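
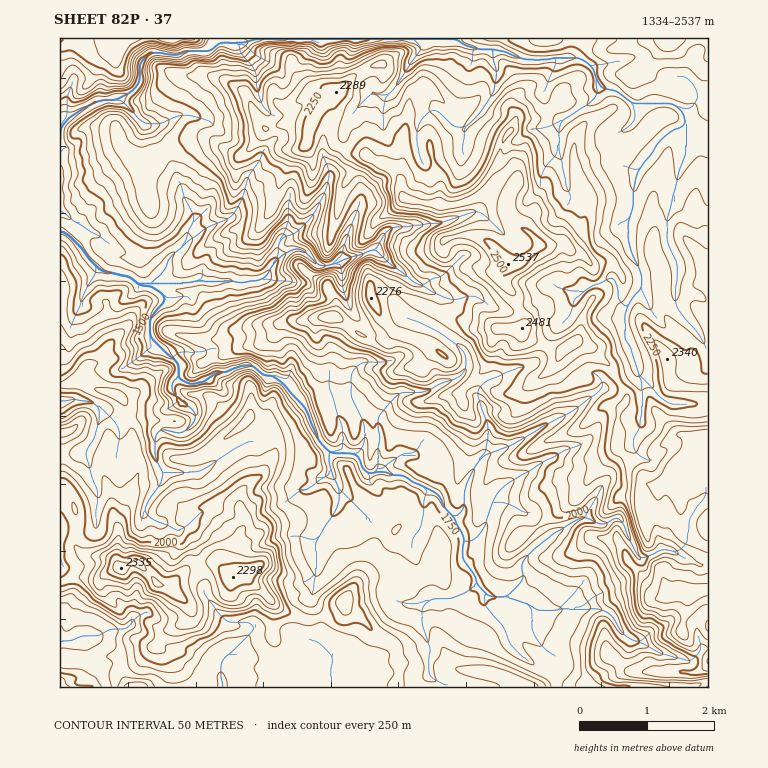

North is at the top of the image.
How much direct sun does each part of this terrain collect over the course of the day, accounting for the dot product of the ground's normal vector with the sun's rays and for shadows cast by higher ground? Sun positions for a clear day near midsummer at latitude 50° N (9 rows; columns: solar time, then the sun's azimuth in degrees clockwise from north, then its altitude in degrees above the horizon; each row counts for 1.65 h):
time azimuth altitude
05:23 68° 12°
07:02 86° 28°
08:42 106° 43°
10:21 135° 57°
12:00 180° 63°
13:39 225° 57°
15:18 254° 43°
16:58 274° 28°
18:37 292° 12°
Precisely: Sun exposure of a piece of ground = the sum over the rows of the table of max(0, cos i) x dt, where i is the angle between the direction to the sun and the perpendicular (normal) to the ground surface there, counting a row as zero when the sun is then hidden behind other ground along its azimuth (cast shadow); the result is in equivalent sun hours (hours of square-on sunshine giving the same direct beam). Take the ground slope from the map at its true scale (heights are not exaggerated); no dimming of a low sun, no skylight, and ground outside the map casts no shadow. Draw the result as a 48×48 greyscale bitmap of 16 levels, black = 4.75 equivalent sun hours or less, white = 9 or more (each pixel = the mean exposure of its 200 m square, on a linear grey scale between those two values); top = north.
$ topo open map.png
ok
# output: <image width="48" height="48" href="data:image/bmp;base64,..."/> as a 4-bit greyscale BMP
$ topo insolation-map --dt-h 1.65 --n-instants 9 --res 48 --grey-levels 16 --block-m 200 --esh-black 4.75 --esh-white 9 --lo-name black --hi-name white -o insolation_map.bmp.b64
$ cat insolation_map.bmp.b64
<image width="48" height="48" href="data:image/bmp;base64,Qk32BAAAAAAAAHYAAAAoAAAAMAAAADAAAAABAAQAAAAAAIAEAAATCwAAEwsAABAAAAAAAAAAAAAAABEREQAiIiIAMzMzAERERABVVVUAZmZmAHd3dwCIiIgAmZmZAKqqqgC7u7sAzMzMAN3d3QDu7u4A////AN3dy87u7u7u7u7u7t7d7u7thLzNy6qqqN7d3t3u7d7u7u7u7u7d3cuEW8zN3Lypm7vM3e7u7tzO7u7u7u3N26mK3d3LxmWbu83dy77dzd297u7u7tvNzNy93d26g5y7zN3tycvd3d3M7d3e6orNzey9zd3JWbu73e7bu7zey7q7y4reubzd3cvczd24e7vN7c28zKvci82ripWdu93u7LzN3u3NzKzu7szMyrzcvO3Iq7Yove7u7M7t7u7d3Kvd3Nyby8iN7c3buruZrd3u6b7t3u7dzLjLqt7Jh1mZzcp4mrzMzd7u6d3czN7d3HhXzsyEYTSIis22nNzd3e7u2t29upve6Wu87s27p4q7q93LvOze7e7uyt27vLmFYp3e7u27u53e27ynvd3O7t7tnN3Lrdt4lq7u7ey6vKvszdy7vM3N7u7Lvd3d7t24qr7u7tm83disqZy6zamtvMub3d3dzu3amr7u7prd7sqau6nM3tmMZ5re7d3dy93dy7ze7qze7qrd7cu83ehlrNzd7t3dy5ze3but7u2+7ZeGru3dzaWZvN3d7t3KrMu8zszc7t273adUad7uzDe8vd7u3dvLlr3cvdqt3Eu63My4aI3ttyvNze7dzMisu3e9zczHVWSN7ds0m5nMgW3d7t3LzZnO7MyL3tuqzLvd3dhZp4qVJK3d7tqpvave7szarKrN7r3airhERHkwW93t7cqqd83M3u7dzHrN3IvtpVc3qFAqm+3ty6zcup7du+7t2qvN3bi9yRGLvciMvN3du7vet8zMzN7uyLzM3MmbyWit3d3ezNzMzd3bi8ze7Zrbmbyr3cuoq0epis3e3NvMvdzM7czd27iYm8utzsqriXFZqHUzZpiWzd3u3Mmbq+273arc3tq9tXipuHQiMjVHzN64vczuzM2t3rzd3dtnhozLiHdTI2oGrMZs7u3cvM3Jzcvt3rqZrMzd3d25u3AGchfN3e3tze7c3Lvt3qjN3dzN3czIUwYxAIzcy7zd3d3aya3c3Wvc3ty4vcy4hnpmhpy87M3c3t2Ym83N7b3e7ty8mczYeauFuGZkasu+6omrvMzMzc3u7eyrvIq7iom4ipmqh4vdu6nd3c3bzd7d3duby7zNm5e5qaq8vM3du6vN3c3d3d7u3dqt28vdu7eqq6uodH3d2cvMzd3d3czu7svN3MvO3MiMu7y8t2ndubvLze3e3tze7tze7czN28msvdzNuajMqqvM3u3u3cze7bzu7bzMzNrMzM3Oy8q5q7rM3u7u7czd6Grd25vcy9zcvM3NzMusisrd3u7u7oi8w4qrq8vd3N3szMzLzbp6vNrO7t7u7tciB87d7cy83c7tvKzd7tq7rO6q3t3d7smGZ87u7c18zd3ty5ve3MtqrN3bm+7u7ruqcz3u7clZqrus3cbMvMyIvbzbze7u7s3d0yyquHRFq3NWzsVJzMuqeKmrzd7u7t3u1gAAACGKqVJjFpsmiYeHmrq97d3t7e7u23Z3lohQACYSAAKqmbzM3d3t3e7u7g=="/>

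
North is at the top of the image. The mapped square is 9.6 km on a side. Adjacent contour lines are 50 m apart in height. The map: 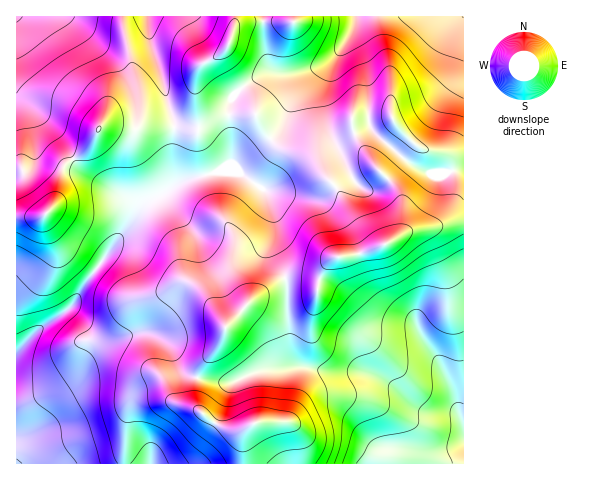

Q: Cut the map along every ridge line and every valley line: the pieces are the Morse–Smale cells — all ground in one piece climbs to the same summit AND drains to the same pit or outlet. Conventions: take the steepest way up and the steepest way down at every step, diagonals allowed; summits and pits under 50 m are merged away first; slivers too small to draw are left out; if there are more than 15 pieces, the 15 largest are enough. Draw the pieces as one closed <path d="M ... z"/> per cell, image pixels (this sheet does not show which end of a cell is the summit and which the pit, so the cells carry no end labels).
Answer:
<path d="M223 171l-40 9-36 22-10 9-51 70-14 25-36 25-20 22 1 35 9 4 12 0 14-5 21-15 17-28 23-4 27-8 10 1 12 7 9 9 8 19 6 6 10 4 3-2 4-11 17-21 8-19 28-28 31-19-14-29 3-27-9-30-28-20z"/><path d="M463 221l-10 0-20 6-20 3-46 22-18 4-15 2-9 8-6 14-21-4-11 1-1 4 4 68 6 14 6 4 27 5 32 0 17 4 13 8 29 25 12 4 22 0 6 5 3 6z"/><path d="M463 16l-107 0-4 16-19 27-10 6-22 7-30 0-11 4-26 19-4 9-2 11 28-1 5 12 13 17 10 6 28 9 23 28 13-8 2-6-21-43 5 7 8 1 28-11 5 8 27 23 11-13-1-3 14 9 37 6z"/><path d="M147 16l-131 1 1 200 25 0 7-6 7-11 8-34 26-19 12-21 13 0 11 3 10 0 5-3 34 1-13-51-13-40z"/><path d="M144 332l-31 8-23 4-17 28-21 15-14 5-12 0-10-3 1 75 227-1-2-24 4-9-15 0-24-13-11-13 1-26-11-4-7-6-8-19-9-9z"/><path d="M308 367l-43 3-33 12-12 0-23-4-1 4 1 25 14 14 13 7 18 2 6-3-3 4-3 8 2 25 220-1 0-38-8-11-33-4-10-6-22-20-23-11-39-1z"/><path d="M152 126l-11 0-5 3-34-3-12 21-26 19-8 34-7 11-7 6-26 0 1 135 19-21 36-25 14-25 51-70 10-9 14-8 11-8 0-40 3-17z"/><path d="M355 16l-61 0-1 6-55 1-5 6-7 20-11 9-13 6-5 7-1 21 3 10 14 12 15 1 2-11 4-9 26-19 11-4 24 1 31-9 11-9 8-12 9-17z"/><path d="M335 188l-16 10-15 0-28-7-12-1 11 32-3 27 14 29 12-2 21 4 6-14 9-8 21-3 24-9-9-7-16-19z"/><path d="M293 16l-145 0 1 20 13 40 13 51 14 0 7-4 1-52 5-7 13-6 11-9 7-20 5-6 55-1z"/><path d="M285 278l-11 5-19 14-28 28-8 19-17 21-5 13 23 4 12 0 27-11 43-4-6-4-6-14z"/><path d="M370 126l-23 10-11 1-4-3-1 2 19 36 0 4-14 12 29 46 6 7 10 5 14-7 4-4 3-10 0-23-2-8-8-12-8-7 17-18-24-21z"/><path d="M256 114l-28 2 4 24 0 21-11 10 17 1 29 19 9 0 28 7 15 0 17-11-24-29-28-9-10-6-13-17z"/><path d="M403 157l-19 18 12 13 5 9 1 28-3 10 14-5 20-3 20-6 10 0 1-52-36 5-14-8z"/><path d="M196 93l0 30-7 4-14 1-1 3-1 55 17-8 27-6 15-11-2-44-17-3-6-4-8-8z"/>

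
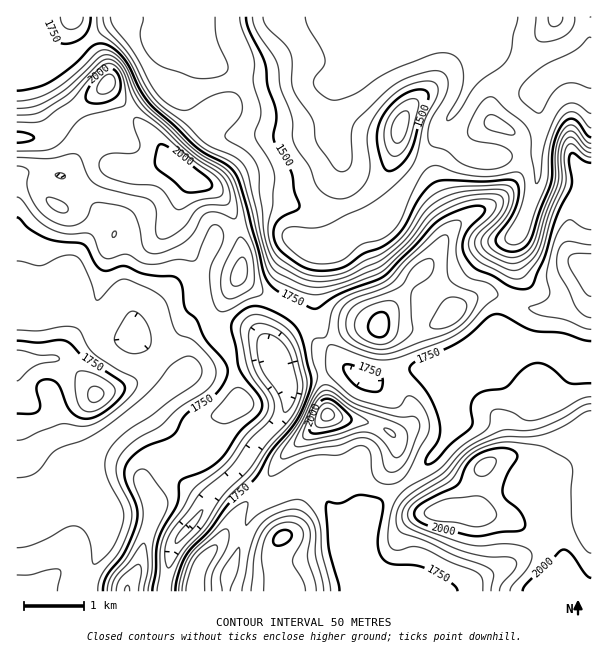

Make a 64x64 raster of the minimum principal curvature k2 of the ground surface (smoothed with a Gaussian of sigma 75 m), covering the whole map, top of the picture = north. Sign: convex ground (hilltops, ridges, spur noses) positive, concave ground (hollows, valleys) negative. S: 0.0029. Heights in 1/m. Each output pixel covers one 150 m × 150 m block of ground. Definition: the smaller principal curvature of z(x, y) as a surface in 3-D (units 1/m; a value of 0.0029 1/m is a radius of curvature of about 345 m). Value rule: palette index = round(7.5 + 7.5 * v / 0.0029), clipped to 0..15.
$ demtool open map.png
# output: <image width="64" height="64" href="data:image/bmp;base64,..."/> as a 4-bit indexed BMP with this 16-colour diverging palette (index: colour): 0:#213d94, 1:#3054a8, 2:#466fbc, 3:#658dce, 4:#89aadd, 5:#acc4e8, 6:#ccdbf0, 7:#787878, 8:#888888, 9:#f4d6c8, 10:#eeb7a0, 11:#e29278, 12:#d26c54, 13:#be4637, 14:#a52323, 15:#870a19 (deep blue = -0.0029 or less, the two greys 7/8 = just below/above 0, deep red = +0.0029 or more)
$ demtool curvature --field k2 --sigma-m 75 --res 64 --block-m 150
<image width="64" height="64" href="data:image/bmp;base64,Qk12CAAAAAAAAHYAAAAoAAAAQAAAAEAAAAABAAQAAAAAAAAIAAATCwAAEwsAABAAAAAAAAAAlD0hAKhUMAC8b0YAzo1lAN2qiQDoxKwA8NvMAHh4eACIiIgAyNb0AKC37gB4kuIAVGzSADdGvgAjI6UAGQqHAIeId3Qli5djApmHQ1eIiJmZdVZ3d3dmZmZleIiYh4iGd4iHdSR6mIUBiHZDRnd3iIh1Vnd3Znd3ZlVVZ4iHiHV3eIiGM1h4lgB4dlI2d3Z3d3VWdmZnd3ZVVUREZ3eIdXd3eIdTRmeHAFmYcxWIdmZnZWdmZ3d2ZVZ3ZlRFd4h1d3d4iGQ1Z3YgOJiFE3h3ZmZVZ2Z4h2VWeId3ZlVnd3V3d3iIdURnZkAEd4ciaJmYh1VnZnh1RWd4h3d3ZmZ3dXd3d4d2VFd2YgBGd1JIqqqXRWdlZ1RXd3iId3d3Z3dmd3d3d3ZkVnd1IBV3YzWJmYZFZ2VWZomId4mHeHdnd2Z3d3d3d2VWeIdiA3d2M1d3ZUZ2ZUV4mZh3iYd4dmiHZnd3d3d3ZFZ5h3UQWIdkRVZVVnd2RGiZmIeJh3dmeIdmd3d3d3ZUZ3iHdkAWh3ZEVmVnh3dTNXiId3ZmZmZ3d2Z3d3d3dlV4h3ZmYwJnd2RWZmiHZ3UhR3dlVWZmZ3d3dnd3d3d1V4iGVWZ2MBZmZUVmd3dnd1EUZlZnd3Z3d4d2d3d3d2VniHZmd4hzAWZ2VFZndmZ4dBJFZ4mIdmd4h3aHd3d3ZWeId3d4iIcwJ4dlRFVlVneHQiNYmph3d3eHd4d3d3dmZ4iId3iIiGEEiHZURVRFZ4hkMjWJmId3d3d3d3d3ZmVWeIh3d3d4dQBHdndVVERXmWZEM0Z4h3d3d3h3d3ZlVEVnd3d3d3d2QARmd4d2VWind1VUMzRWZnd3iHd3dmZUM1Znd3h3d3d0AEZ4qXZWeHaIZWZURERFZ3eJd4dlZ3ZDNFZ3iIh3eJcwBXrqdmd2RohVZ2d3dlREZ4qHdlV4mXVERWZ4h3eKqWEEett1ZkNGd1Znd4h2ZlRFeYd2Vnmql2VVVWZ3eJqoYwJXh1MzNGd2Vnd3d2Z4hlRWd2VmeKqXdmZVVWZniIdTE0RUM0Vnd3Znd3d2Z4iHZlV2VmZniYdmd2ZmZmZmZkMkQzQ1ZmZ3Zmd3d3d3iId3ZodnZmd3ZmZ3d2ZlVmZlQzV2VVVVVVVWd3d3d3d3d3d3l3eHdmZVZnd3dlZmd2RENoh1RERDREVWd3d3d3d3d3eHd4h2ZVZnd3dlV3d3VERGiGREVmZmVURWd3d3d3d3dod3iHZWZ3d3d2VoiIdDRFZ4VFeJqHd3ZURXd3d2ZmZlZmZ3ZmZ3d3Z3dniHZTNFZndVaJq5dmd3ZEV3dmZmZmZWZmZmd3d3dneHeHZUNGZmZlaJmal2ZniXRFZmZ3d2eGZmZmd4d3d2d4dnZVVGd3d1VomZmHZVaKl1VmeIh3eJd3d3d3h3d3d3iHdmZlZ3eGVWiImYd1RoqXZVd3d3d4h3d3d3d3Zmd2eIdnd3Vmd3ZWZ4iId2ZVaIdmZnd2ZmeHd3d3d3dmZnZnd1eJhlZ3dmZniHdmZmVWd3h2ZlVmd4d3d3ZmZmZnZmZ3V5mXVWd2Zmd3dlZndlZmiYZUVnd3h3d3dmZnZnd2ZndWiZdUZ2ZmZmd1Z4mYZmZohUVnd4iXd3dmV3dmiHdmdlWImFRnZVRVZmVoiIh2Zmd1RWZ4iJd3dmZXiHV4iGZmVXiIZFVERERWZWeHd4ZVVVVEVomHeHdmZlaJhWiId2ZVZ4hkREVVVVVVVnd3h1MiIjNGiHdnZVZ3VXmGZ4iIdlVmd1Q0VmZlVVRFZ3iHZDIhAkeHZmZVaIhlaIZniIh2VVZnQ0V3h3ZVVERWeIhmZlQAN4dmZVeJmHZndmZ3d3VFZnZEVniId3ZlRFZ4iHeJhiAXiHd0aJiYdmZmZmd3ZVZndkVnd4d3eHZERmd4iJmYUAWIh3N4iIdlZmZmZ3dmd3d1Vnd3d3d3h1NGZmeImZlhA3h3dHiHdlZnd3ZmeIiJiGRXd3d3d3d3dDVmZneIiHQBZmZ1d2ZVZniIh2d4iZqXVWd3d3dmd3d2NGZmZmZmZRBVV4VVRVZ4iIh3d4h4iXVGd3d3d2ZmZ3dEZ2VVREVWMEZ4hERVVmiIh3Z4iHd3VFd3d3d3ZmZmd1NXdlRERFZASJhXZ3dlZ4iHZoiIdlRFZ3d3d3dmZmd3Y0d2VVVEVkBJpyiIiHZmd3ZWd3dkI0Vnd3d3dmZ2Z4iENXZmZmZnQEiXCIiIdmZmZXd3djI0VWZmZ3d2ZnZnmYY0Zmd3d4hAN4cId3d3ZmZniIh0I2Z2Z3d3d3ZmdmeZh0NWZ4mIiFI2dgd2aIdmVWZ3h0I2eIiIiHd3dmd2VpmHU0VniYh2VDV2J2Z4dmZlVWZkI2eIiIiId3d2Z3ZWiYdlRFaId2VlRWZGZmd2Z4dVZkI2d4iIiIh3d3d3dlVoiHdURXdmZnZVZlVVVmZ4mnVlI1ZneIiHd3dmZ3d2ZVeIh3VFZ3Znd2ZmZmVVVnisp2M1d3Zndnd3dmZ3d3dlVWd3dlVnd3d3d3d3ZlRFaKy3Qkd3d3ZmZ3d3Z3d3d3ZVVmd3Zmd3d3d3d3d3dkNGiZYzZ3h3ZmZ4d3d3d3d3d2ZVZndnd3d3d3d3d3d3VDRnZDRnd3dmd4h2d3d3d3h3d2ZmZ3d3d3d3Zmd3d3dlM1ZTRnd3dmaIh2Z3d3d3d3d3d3d3d3d3d3dmZnd3ZmZDRUNWd3d2Z4h2Vnd3d3d3d3d3d3d3eHdnd3dmZ3ZniHRFRWd3d3Znh2ZWd3d3d3d3d3d3d3d3d2Z4iXZXdmerp1VWeId3dmd2ZVZnd3d3h3eIeId3d3d3Zniahk"/>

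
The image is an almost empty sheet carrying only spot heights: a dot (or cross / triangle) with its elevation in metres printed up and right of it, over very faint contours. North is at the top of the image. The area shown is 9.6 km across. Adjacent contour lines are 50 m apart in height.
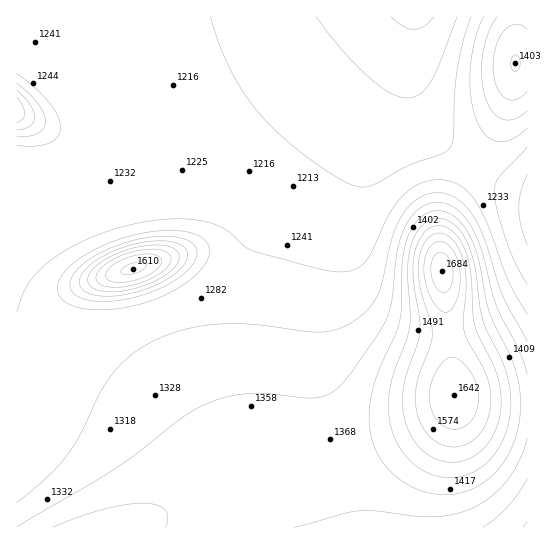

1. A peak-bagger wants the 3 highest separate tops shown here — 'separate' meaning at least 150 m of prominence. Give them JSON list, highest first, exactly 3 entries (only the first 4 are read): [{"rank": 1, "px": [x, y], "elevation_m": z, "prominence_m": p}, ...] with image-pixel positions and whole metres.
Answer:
[{"rank": 1, "px": [442, 271], "elevation_m": 1684, "prominence_m": 594}, {"rank": 2, "px": [133, 269], "elevation_m": 1610, "prominence_m": 324}, {"rank": 3, "px": [515, 63], "elevation_m": 1403, "prominence_m": 186}]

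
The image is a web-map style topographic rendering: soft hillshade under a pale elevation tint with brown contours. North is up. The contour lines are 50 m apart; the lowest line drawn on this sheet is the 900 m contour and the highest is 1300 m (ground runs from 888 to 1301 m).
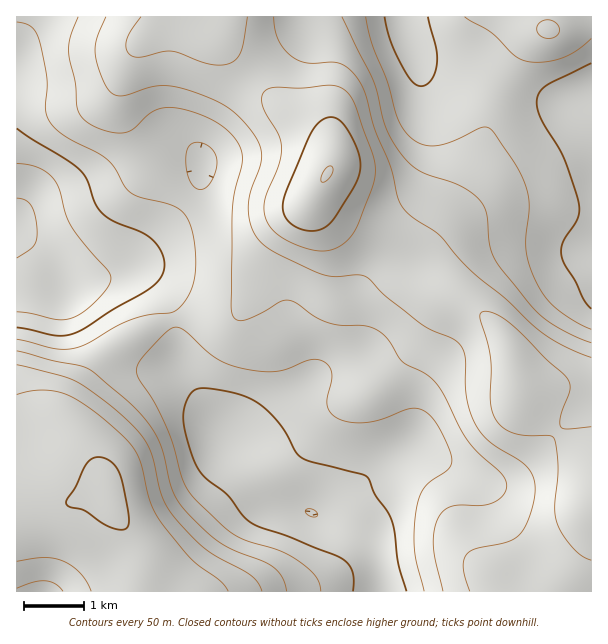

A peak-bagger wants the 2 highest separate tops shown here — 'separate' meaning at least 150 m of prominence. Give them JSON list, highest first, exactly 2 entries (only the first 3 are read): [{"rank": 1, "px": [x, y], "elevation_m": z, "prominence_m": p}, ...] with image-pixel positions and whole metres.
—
[{"rank": 1, "px": [327, 174], "elevation_m": 1301, "prominence_m": 413}, {"rank": 2, "px": [110, 489], "elevation_m": 1256, "prominence_m": 204}]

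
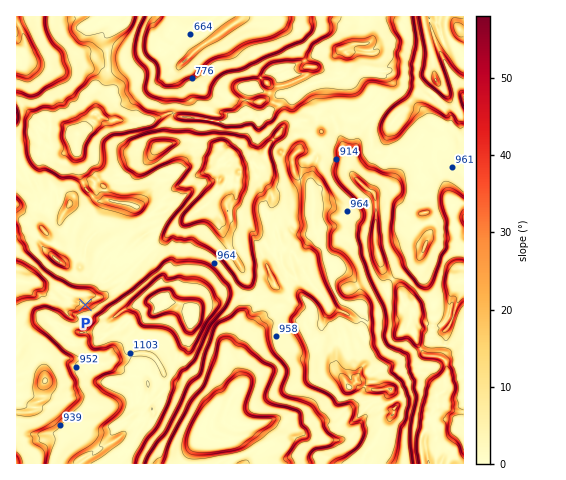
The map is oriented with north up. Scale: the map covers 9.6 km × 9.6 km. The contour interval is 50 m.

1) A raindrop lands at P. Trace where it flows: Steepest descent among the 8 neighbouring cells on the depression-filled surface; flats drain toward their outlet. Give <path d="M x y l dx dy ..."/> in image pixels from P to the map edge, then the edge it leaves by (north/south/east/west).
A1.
<path d="M85 305l0-11-14 0-2-2-10-5-17 0-4-3-6 0-7-3-8 0"/>
exit: west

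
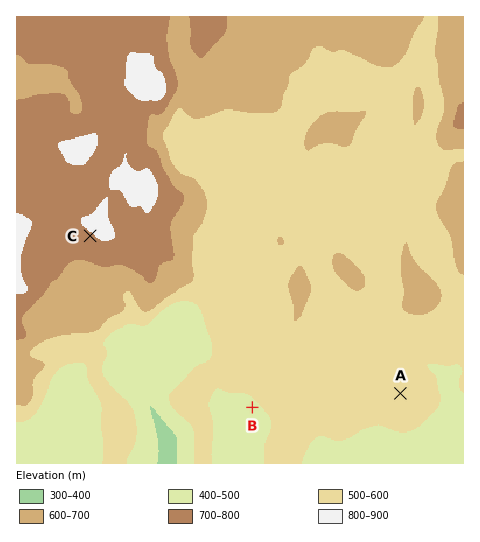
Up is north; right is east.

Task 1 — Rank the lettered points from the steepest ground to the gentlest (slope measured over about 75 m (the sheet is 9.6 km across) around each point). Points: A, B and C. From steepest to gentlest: C B A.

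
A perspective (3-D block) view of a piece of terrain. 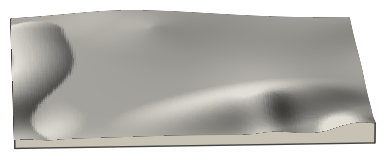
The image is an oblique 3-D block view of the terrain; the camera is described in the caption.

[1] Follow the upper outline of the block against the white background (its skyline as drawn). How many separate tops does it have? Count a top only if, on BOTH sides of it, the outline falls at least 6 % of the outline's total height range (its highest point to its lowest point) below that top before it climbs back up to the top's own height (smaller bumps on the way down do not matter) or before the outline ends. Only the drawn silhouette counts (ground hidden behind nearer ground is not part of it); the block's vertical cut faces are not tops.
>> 1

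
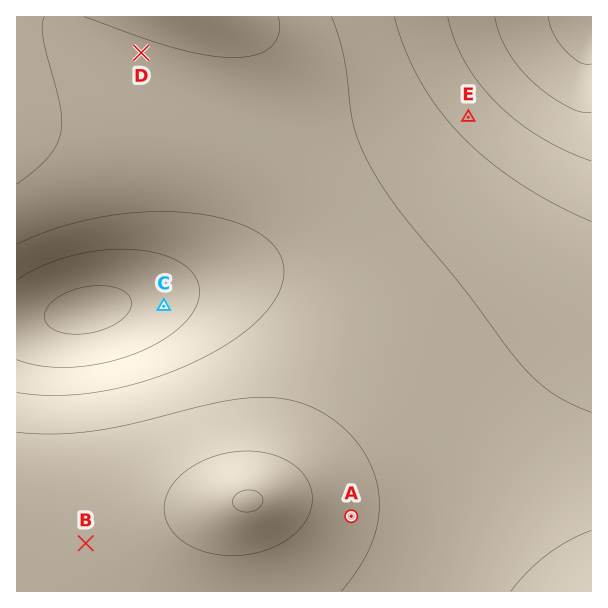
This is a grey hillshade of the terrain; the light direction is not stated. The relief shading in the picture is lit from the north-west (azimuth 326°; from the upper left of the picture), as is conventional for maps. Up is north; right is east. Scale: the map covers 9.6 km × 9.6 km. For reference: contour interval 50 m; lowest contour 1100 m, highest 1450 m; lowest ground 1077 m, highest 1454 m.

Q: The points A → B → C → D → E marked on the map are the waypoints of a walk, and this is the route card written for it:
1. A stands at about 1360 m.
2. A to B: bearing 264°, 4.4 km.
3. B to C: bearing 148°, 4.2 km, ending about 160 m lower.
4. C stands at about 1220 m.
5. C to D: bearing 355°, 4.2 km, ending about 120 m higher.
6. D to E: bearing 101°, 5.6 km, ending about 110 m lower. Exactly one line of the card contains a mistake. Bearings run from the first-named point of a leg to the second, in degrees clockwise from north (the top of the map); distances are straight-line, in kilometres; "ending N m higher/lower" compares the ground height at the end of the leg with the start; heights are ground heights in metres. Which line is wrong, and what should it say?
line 3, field bearing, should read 18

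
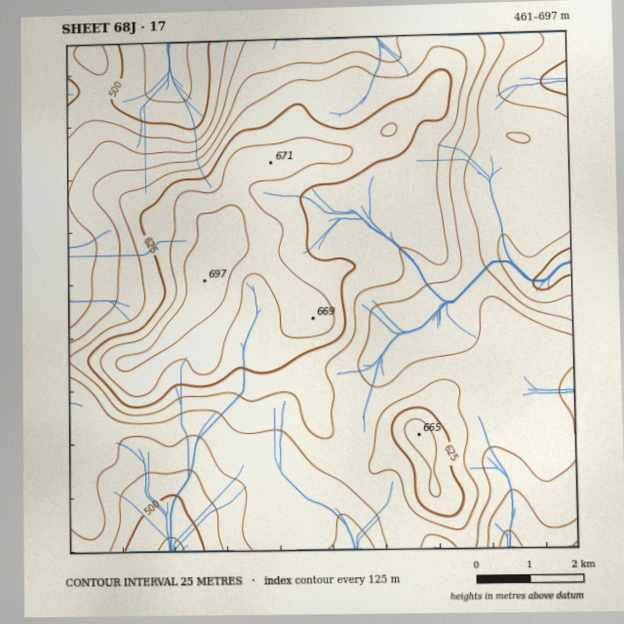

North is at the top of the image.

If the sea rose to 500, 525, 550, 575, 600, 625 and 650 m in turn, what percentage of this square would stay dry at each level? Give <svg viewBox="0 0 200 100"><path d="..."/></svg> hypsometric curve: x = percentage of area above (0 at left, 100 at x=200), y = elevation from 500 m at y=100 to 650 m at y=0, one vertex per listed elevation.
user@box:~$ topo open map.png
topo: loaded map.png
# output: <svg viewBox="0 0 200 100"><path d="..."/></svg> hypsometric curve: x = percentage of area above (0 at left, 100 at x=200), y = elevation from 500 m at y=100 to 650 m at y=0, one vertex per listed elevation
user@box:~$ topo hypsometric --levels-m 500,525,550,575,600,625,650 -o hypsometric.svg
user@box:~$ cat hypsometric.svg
<svg viewBox="0 0 200 100"><path d="M191 100l-13-17-27-16-39-17-39-17-31-16-22-17"/></svg>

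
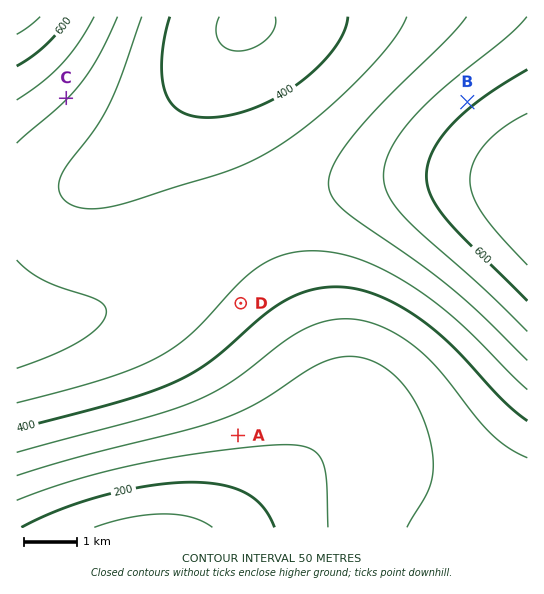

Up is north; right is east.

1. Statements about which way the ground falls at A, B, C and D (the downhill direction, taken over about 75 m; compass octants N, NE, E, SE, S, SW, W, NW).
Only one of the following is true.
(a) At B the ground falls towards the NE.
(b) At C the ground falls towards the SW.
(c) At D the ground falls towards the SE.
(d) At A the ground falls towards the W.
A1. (c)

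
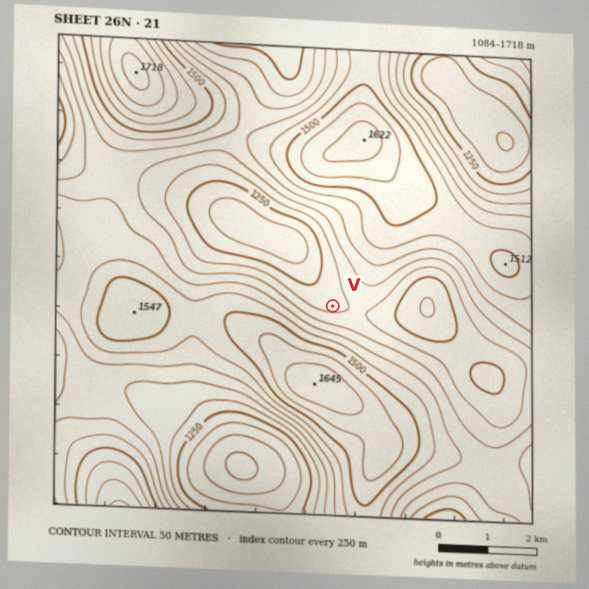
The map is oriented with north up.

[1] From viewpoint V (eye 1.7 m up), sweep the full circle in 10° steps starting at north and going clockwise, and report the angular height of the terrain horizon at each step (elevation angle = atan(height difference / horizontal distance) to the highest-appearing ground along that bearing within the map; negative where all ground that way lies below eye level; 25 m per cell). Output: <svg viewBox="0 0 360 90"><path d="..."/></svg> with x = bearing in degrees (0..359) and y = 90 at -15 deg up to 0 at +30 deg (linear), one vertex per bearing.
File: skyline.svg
<svg viewBox="0 0 360 90"><path d="M0 48l10 0 10 1 10-1 10 1 10 2 10 1 10 1 10 1 10 2 10 0 10-1 10-1 10-2 10-3 10-5 10-4 10-4 10-3 10-2 10 1 10 1 10 1 10 1 10 2 10 2 10 4 10 4 10 5 10 5 10 1 10-3 10-3 10 3 10-2 10-4"/></svg>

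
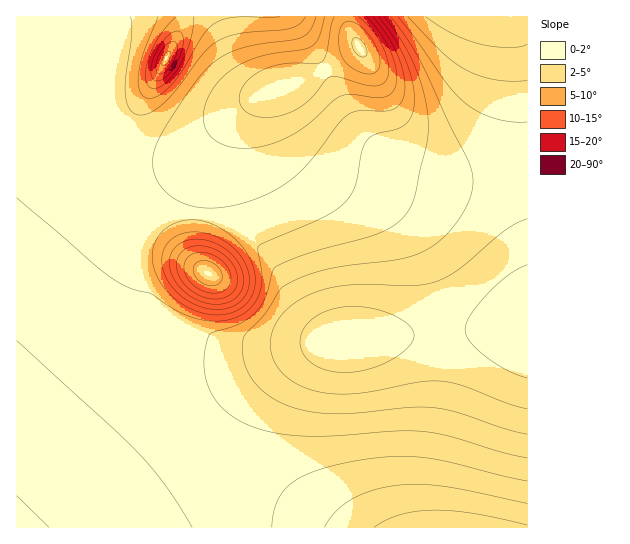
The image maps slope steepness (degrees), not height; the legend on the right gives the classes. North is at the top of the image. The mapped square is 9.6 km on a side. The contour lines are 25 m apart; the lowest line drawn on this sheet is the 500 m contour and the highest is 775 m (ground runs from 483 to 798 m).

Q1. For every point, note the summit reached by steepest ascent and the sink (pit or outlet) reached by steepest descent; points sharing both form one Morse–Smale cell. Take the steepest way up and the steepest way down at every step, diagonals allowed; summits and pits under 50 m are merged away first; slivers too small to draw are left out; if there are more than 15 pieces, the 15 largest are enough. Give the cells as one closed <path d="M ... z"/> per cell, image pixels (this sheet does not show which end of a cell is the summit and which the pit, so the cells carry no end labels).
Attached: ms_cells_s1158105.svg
<path d="M527 325l-177 14-31 5-22 8-43 23-69 50 28 28 22 18 99 57 193 0z"/><path d="M282 87l-19 8-12 8-18 18-9 13-20 45-7 28 2 9 24 5 31 19 22 25 19 33 13 19 15 15 12 7 14 1 37-3 142-12-1-154-52 6-32 2-52-10-29-1-27-7-16-9-16-17-15-26z"/><path d="M527 16l-180 0 0 5 4 12 9 14-29 20-24 12-24 8 5 22 9 18 16 20 14 10 20 8 44 4 52 10 32-2 52-6z"/><path d="M197 215l-27 1-20 9-15 17-31 47-23 29-64 71 0 139 58-1 60-59 50-43-16-22-17-38-7-32 0-40 9-10 19-10 14-4 17 1-8-20z"/><path d="M198 215l-2 3 0 32 3 11 6 10-18-2-14 4-19 10-9 10 0 40 7 32 11 26 22 33 2 0 48-37 32-20 36-18 37-10-17-7-15-15-13-19-19-33-22-25-31-19z"/><path d="M249 104l-12 8-43 37-25 14-12 2-19 0-19-5-14-9-42 54-40 46-7 10 1 130 64-73 23-29 31-47 15-17 20-9 27-2 7-35 12-30 13-23z"/><path d="M346 16l-161 0-4 13-26 52-50 70 14 9 19 5 25-1 23-9 65-54 20-10 36-12 50-28 3-4-9-14z"/><path d="M186 425l-51 43-62 59 260 0-98-56-22-18z"/><path d="M35 16l-19 1 1 243 87-109-19-22-6-18-8-37-31-47z"/><path d="M183 16l-147 1 4 10 31 47 8 37 6 18 10 13 10 9 23-30 27-40 26-52 3-7z"/>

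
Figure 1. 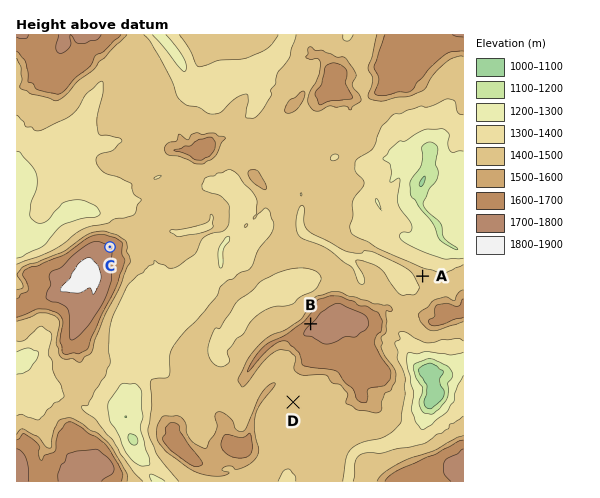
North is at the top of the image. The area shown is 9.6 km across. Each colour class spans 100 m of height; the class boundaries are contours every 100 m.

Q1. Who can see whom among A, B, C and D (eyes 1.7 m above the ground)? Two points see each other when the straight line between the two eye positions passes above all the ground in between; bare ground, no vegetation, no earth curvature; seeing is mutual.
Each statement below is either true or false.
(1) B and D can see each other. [false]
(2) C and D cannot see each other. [true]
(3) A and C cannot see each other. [false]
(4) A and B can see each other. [false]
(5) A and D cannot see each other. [true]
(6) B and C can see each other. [true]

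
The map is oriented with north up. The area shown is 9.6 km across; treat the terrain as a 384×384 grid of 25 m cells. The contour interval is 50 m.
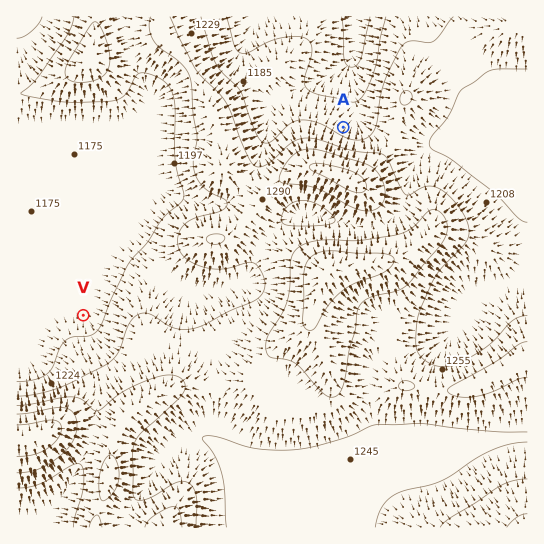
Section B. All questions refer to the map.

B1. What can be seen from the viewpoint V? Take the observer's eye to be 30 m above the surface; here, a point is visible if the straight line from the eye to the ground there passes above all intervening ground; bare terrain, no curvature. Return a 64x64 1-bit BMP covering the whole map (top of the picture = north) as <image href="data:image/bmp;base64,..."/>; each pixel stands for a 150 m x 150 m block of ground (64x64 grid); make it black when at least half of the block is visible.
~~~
<image width="64" height="64" href="data:image/bmp;base64,Qk0+AgAAAAAAAD4AAAAoAAAAQAAAAEAAAAABAAEAAAAAAAACAAATCwAAEwsAAAIAAAAAAAAA////AAAAAAAAAAAAAAAAAAAAAAAAAAAAAAAAAAAAAAAAAAAAAAAAAAAAAAAAAAAAAAAAAAAAAAAAAAAAAAAAAAAAAAAAAAAAABAAAAAAAAAAAAAAAAAAAAAAAAAAAAAAAAAAAAAAAADgEAAAAAAAAP4wAAAAAAAA//gAAAAAAAD//gAAAAAAAP//AAAAAAAA///AAAAAAAD//+AAAAAAAP//4AAAAAAA//wAAAAAAAD3/AAAAAAAAP/8AAAAAAAA//4AAAAAAAD//gAAAAAAAP/+AAAAAAAA//4AAAAAAAD//gAAAAAAAP/+AAAIAAAA//4AABwAAAD//wAAHAAAAP//gAAcAAAA////gDwAAAD////APAAAAP///8B8AAAA////gDAAAAD///4AAAAAAP///AAAAAAA///wAAAAAAD//8AAAAAAAP//gAAAAAAA///mAAAAAAD/H//AAAAAAP4P/+AAAAAA/Af/wAAAAAD8A/8AAAAAAPwB/wAAAAAA/gD+AAAAAAD+AP8AAAAAAP8A/4AAAAAA/4//gAAAAAD///+AAAAAAP///wAAAAAA///+AAAAAAD///4AAAAAAA///gAAAAAAB//8AAAAAAAB+/wAAAAAAABj+AAAAAAAAAPwAAAAAAAAA+AAAAAAAAAD4AAAAAAAAAPAAAAAAAAAAQAAAAAAAA=="/>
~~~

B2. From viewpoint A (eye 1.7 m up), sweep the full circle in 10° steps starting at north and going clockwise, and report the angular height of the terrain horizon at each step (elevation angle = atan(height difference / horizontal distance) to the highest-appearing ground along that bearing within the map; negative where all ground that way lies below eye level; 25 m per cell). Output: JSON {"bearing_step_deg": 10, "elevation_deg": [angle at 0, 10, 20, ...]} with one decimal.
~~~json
{"bearing_step_deg": 10, "elevation_deg": [-2.3, -2.6, -1.0, 0.2, 1.0, 2.3, 3.2, 3.4, 3.2, 3.2, 3.3, 3.7, 4.3, 5.3, 6.9, 8.7, 10.4, 11.7, 12.6, 13.0, 13.0, 12.6, 11.8, 10.4, 8.5, 6.5, 4.9, 3.7, 2.7, 1.8, 1.1, 0.1, -0.3, -0.7, -1.1, -1.4]}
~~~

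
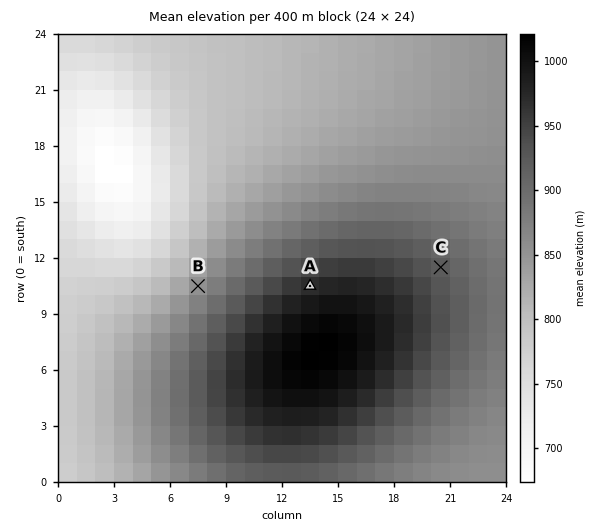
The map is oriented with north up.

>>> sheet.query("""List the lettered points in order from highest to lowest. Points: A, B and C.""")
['A', 'C', 'B']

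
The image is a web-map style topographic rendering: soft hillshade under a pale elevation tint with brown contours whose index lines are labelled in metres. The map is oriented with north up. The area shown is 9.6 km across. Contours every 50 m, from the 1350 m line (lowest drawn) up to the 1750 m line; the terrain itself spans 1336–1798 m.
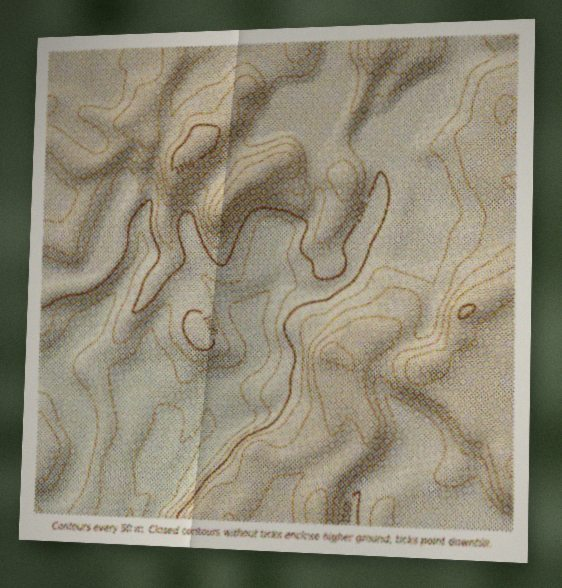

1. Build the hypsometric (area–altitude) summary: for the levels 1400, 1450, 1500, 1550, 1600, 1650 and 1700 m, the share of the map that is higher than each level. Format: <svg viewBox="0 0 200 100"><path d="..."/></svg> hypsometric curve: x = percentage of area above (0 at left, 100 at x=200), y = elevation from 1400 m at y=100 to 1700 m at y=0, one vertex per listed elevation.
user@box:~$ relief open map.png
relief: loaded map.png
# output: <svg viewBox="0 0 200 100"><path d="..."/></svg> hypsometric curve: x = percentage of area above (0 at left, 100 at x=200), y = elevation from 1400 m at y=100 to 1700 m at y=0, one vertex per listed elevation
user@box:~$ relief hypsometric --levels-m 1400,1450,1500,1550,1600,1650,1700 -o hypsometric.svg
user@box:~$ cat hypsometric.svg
<svg viewBox="0 0 200 100"><path d="M175 100l-16-17-16-16-38-17-29-17-38-16-26-17"/></svg>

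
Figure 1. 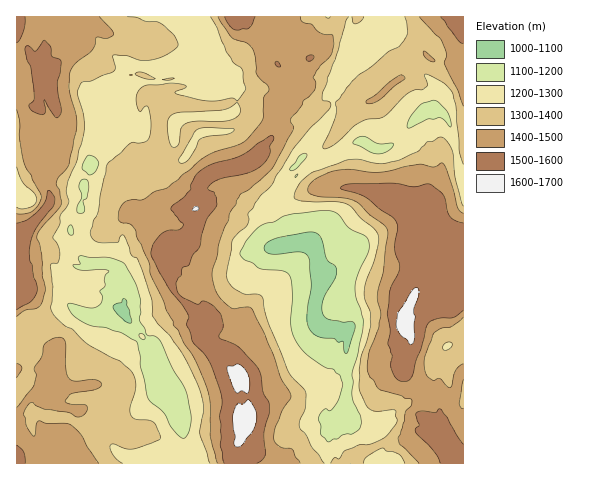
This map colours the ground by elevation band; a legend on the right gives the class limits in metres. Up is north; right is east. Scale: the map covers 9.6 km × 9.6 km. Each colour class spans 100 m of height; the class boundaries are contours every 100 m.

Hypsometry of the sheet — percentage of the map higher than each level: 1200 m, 89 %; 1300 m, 64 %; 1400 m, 38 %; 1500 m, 15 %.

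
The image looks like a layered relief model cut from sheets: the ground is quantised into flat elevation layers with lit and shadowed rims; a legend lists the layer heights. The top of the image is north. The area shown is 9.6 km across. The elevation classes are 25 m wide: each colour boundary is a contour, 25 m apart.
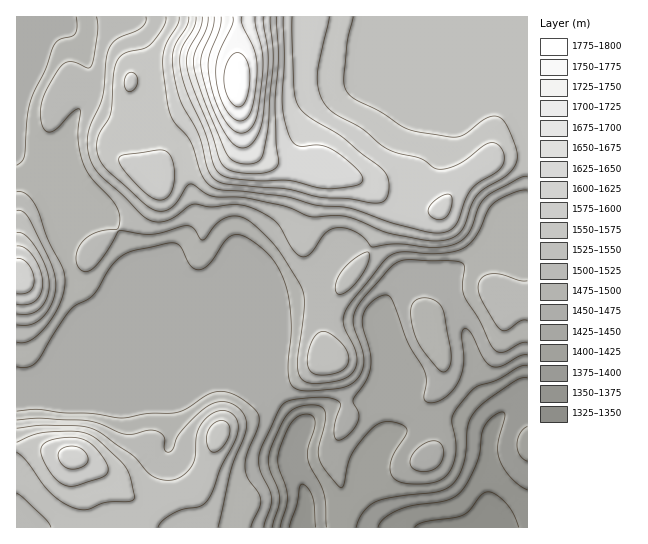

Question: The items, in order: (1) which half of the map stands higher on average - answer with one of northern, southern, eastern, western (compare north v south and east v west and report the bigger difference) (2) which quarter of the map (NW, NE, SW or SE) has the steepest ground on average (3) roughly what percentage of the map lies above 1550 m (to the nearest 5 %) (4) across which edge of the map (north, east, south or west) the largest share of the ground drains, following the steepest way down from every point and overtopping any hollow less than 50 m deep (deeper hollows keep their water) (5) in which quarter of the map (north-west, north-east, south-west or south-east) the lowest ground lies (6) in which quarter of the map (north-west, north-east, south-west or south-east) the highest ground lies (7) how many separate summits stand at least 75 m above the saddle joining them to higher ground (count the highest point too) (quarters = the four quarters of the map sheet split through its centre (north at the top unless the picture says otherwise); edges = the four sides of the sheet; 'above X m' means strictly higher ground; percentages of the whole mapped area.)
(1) The northern half stands higher on average than the southern half.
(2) Slopes are steepest in the north-west quarter.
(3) Ground above 1550 m makes up about 25 % of the sheet.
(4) Drainage is mainly to the south: more ground falls towards that edge than towards any other.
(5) The lowest ground is in the south-east quarter.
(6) The highest ground is in the north-west quarter.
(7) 3 summits rise at least 75 m above their surroundings.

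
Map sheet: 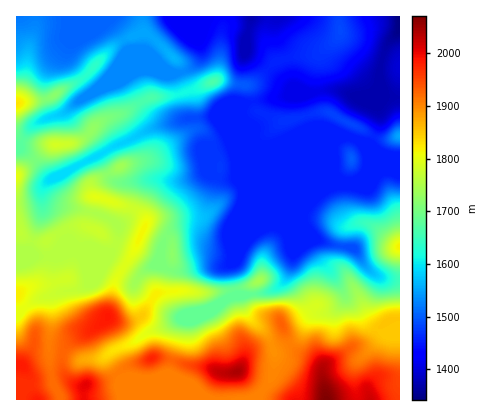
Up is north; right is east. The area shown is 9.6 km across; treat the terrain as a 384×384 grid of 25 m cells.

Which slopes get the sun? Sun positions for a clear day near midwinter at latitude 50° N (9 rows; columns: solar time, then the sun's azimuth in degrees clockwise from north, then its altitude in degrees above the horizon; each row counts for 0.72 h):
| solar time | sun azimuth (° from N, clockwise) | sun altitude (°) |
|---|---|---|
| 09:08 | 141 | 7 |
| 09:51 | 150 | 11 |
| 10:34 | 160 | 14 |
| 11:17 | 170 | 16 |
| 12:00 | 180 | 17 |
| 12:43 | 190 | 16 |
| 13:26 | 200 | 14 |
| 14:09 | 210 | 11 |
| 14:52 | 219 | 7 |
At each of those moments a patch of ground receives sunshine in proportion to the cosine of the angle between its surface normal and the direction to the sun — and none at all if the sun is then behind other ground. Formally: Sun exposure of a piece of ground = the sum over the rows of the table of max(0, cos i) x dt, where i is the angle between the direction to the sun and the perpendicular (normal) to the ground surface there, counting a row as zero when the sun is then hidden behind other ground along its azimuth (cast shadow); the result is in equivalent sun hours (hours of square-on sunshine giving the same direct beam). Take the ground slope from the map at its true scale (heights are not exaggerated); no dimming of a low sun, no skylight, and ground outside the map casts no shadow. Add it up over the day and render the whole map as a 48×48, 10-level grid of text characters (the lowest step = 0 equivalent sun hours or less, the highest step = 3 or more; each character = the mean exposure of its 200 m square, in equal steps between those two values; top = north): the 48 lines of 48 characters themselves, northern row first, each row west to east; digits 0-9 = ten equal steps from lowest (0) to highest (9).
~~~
444444444444433333234444433443334333334444334444
334444444443333432113444334543333323334444444554
334444444332234553101333333544333333344454445553
334444332100366665310122223444433344444555555542
333333331002654445521001223433433344445556665543
222222211136544444654210012322344455555556665444
012110001487444444455300001101345666555555555444
001000004884443111222000012101345666666776655455
000000158743210000000124787544455555666666554455
000014896210000011123568999876655444443344444445
333589831000001356788889975455443333211123344444
799997300000123678999998644444332111122111123332
998420000013456776665555444445543334456520001220
751000002346777765432233344444444555545665210110
510000002567887521111355444444445554444446653111
422111124788642100123555444444454444444443455457
445667899973000012234444444444444444444442244579
125799997310000233333344444444444444444444344444
025899841000134555543344444444444444444445544444
247875200003676666665444444444444444444446544444
666521001234554444444322344444444444444444444312
654200123211111111222211222344444444444433333210
532222344431000001112222213444444444443110000110
433233456776533111112232235544444444432100000010
333333233556765322222333466444444444432211000012
432112233334554334544444664444444444444322221011
432113454433443356543455553344444444456656774210
542244455554433466533455433333212334335799985310
554554444555434565444444333221002232210134555332
444544444444435665444333322110011111000000135567
444444344444346764454321000000000000001000026899
333333334443346533344200000000000000001320003799
122333333333355310000000000000121000000132000245
234444442100243211000000000014620000000023100002
455443320000021223445543334444100000111124310000
543321000000011135789988742100000001233323320000
420011000011111235677654320000000002344321220000
310001012344322455433322000002332222333210111223
111222223445655665211100000001355421100110023444
123433444578987420000000001110135531001111113444
134444557899974100000000012321235542110001122344
124444578887420000000000112223344543210003443222
223444566542100013310000011123444444210124432111
433344321111134678654322110124444443323443221111
553344200001455676556776544455444432333332112333
554445311223444444444567889986543322343222122444
444335655544444444444446899997543223443333333344
443334554444444444444444566655443234444333443344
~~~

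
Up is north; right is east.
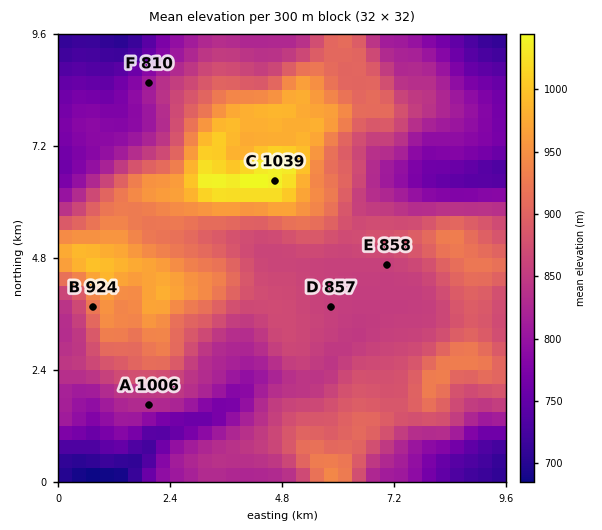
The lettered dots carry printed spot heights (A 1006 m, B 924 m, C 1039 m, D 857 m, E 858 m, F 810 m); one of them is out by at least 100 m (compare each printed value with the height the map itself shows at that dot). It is A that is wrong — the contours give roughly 831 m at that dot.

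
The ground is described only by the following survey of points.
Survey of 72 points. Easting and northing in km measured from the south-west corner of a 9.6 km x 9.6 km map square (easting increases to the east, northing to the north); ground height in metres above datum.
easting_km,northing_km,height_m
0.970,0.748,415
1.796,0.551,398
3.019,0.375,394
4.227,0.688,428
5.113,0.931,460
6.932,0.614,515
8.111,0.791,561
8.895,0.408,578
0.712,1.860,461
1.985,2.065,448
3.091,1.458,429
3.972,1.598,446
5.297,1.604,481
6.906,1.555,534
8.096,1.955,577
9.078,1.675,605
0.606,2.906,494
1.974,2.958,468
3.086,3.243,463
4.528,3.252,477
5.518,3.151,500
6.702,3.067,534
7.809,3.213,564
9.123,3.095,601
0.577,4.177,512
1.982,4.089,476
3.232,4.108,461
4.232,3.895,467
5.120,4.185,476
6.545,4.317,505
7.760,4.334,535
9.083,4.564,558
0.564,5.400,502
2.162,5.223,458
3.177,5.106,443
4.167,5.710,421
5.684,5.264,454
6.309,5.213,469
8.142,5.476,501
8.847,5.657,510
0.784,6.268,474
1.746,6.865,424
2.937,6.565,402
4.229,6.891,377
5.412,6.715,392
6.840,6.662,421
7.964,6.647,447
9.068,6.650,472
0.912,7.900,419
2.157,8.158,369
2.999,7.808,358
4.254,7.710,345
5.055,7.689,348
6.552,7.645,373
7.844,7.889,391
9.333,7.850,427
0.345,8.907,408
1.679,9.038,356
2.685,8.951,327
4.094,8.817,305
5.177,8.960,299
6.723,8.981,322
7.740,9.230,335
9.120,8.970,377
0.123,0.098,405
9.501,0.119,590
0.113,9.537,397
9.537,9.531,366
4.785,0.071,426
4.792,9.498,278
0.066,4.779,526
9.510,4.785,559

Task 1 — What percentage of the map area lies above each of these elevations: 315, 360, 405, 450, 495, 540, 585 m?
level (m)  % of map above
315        96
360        87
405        73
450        52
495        25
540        12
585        4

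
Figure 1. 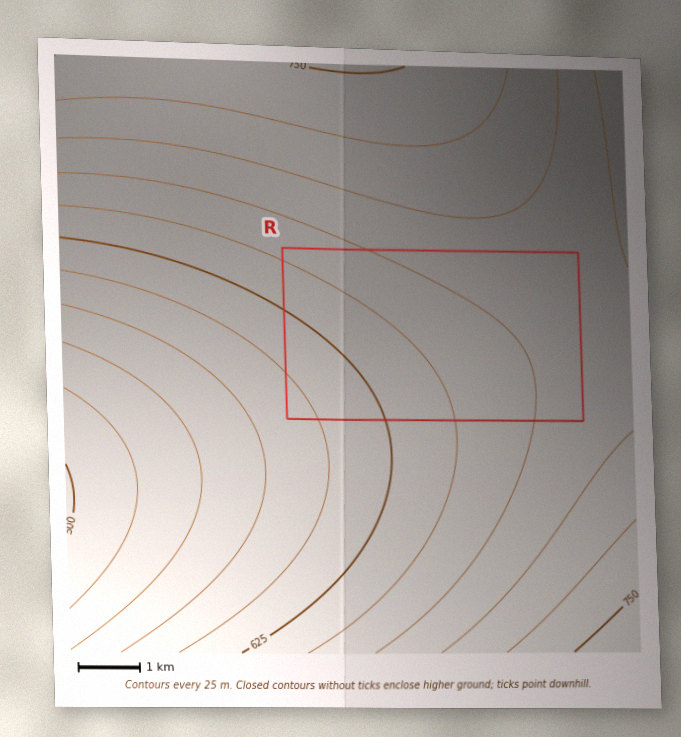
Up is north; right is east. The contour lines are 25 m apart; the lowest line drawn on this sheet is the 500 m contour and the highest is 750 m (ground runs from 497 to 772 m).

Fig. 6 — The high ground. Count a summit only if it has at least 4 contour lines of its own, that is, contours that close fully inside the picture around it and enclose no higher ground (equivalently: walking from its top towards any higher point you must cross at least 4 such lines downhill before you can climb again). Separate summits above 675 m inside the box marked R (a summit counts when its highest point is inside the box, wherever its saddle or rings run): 0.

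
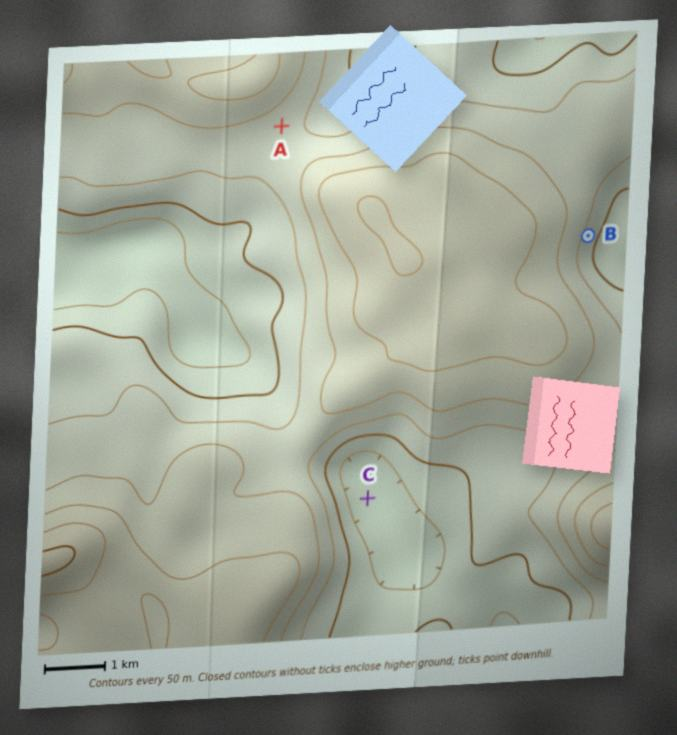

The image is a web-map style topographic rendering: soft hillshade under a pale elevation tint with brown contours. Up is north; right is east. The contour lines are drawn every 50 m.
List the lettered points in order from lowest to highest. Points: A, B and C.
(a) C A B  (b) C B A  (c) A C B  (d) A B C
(b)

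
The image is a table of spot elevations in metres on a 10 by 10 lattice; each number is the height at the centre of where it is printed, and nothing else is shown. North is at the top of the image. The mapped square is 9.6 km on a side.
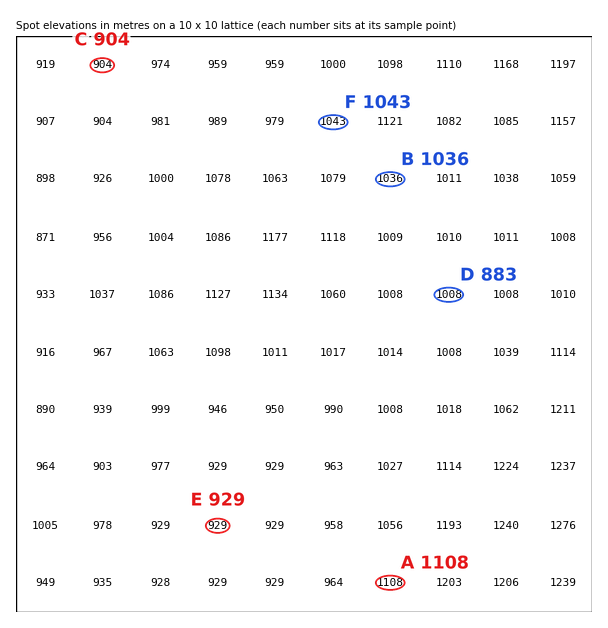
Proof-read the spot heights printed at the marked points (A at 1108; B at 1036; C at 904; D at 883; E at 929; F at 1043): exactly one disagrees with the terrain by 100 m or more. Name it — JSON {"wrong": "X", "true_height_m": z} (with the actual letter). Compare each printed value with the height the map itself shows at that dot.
{"wrong": "D", "true_height_m": 1008}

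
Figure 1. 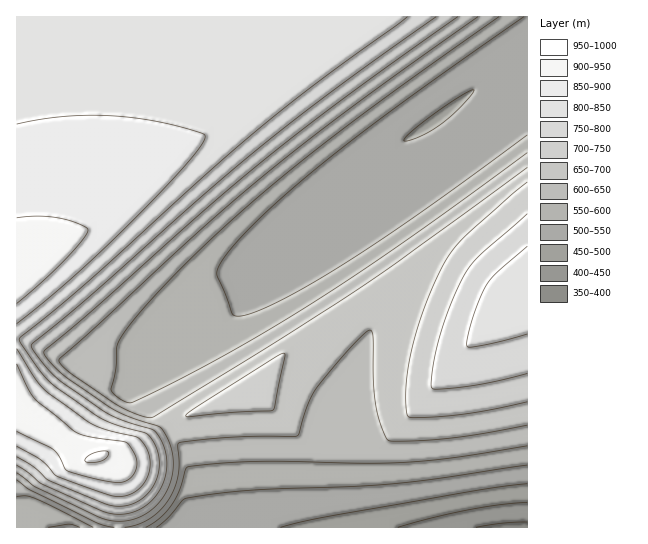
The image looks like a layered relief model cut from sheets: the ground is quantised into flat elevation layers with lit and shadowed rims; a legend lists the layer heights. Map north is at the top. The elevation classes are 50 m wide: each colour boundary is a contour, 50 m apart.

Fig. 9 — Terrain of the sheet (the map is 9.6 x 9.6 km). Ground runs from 390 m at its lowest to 960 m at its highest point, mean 690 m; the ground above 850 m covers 11.1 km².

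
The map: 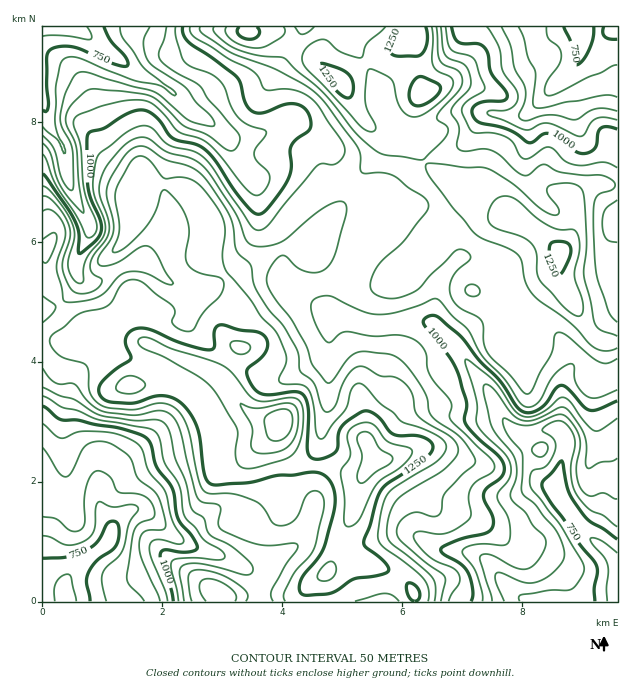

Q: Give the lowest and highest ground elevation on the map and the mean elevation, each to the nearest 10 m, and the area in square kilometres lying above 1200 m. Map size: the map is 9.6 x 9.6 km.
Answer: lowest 680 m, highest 1440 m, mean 1070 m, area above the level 20.4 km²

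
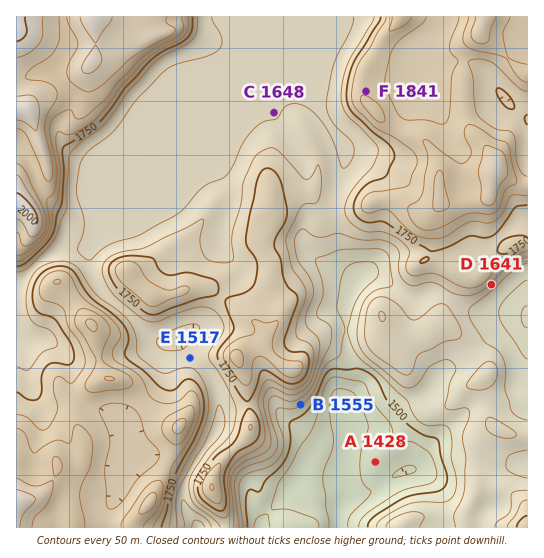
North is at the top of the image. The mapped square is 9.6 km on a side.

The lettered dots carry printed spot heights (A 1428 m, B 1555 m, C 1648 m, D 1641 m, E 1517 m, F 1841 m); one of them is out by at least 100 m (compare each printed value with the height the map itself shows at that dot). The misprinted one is E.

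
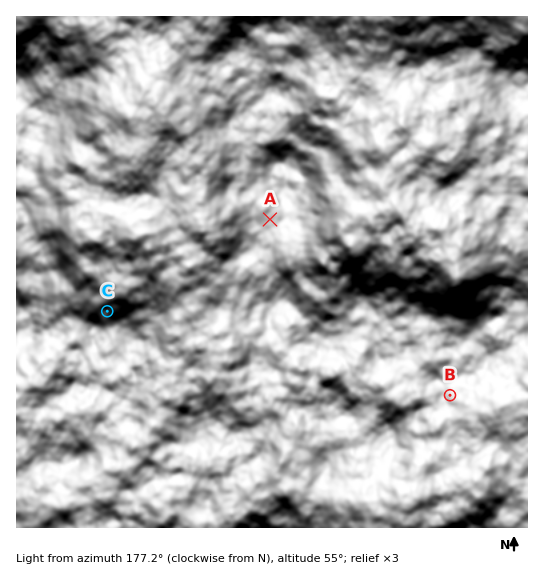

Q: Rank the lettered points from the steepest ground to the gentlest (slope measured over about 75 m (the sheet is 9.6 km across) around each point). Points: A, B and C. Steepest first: C B A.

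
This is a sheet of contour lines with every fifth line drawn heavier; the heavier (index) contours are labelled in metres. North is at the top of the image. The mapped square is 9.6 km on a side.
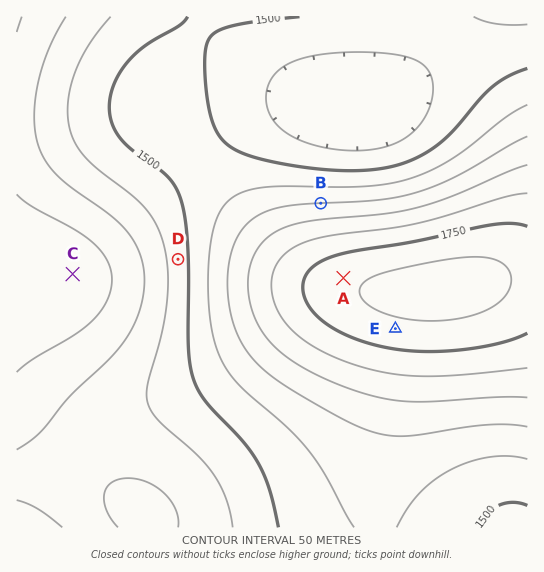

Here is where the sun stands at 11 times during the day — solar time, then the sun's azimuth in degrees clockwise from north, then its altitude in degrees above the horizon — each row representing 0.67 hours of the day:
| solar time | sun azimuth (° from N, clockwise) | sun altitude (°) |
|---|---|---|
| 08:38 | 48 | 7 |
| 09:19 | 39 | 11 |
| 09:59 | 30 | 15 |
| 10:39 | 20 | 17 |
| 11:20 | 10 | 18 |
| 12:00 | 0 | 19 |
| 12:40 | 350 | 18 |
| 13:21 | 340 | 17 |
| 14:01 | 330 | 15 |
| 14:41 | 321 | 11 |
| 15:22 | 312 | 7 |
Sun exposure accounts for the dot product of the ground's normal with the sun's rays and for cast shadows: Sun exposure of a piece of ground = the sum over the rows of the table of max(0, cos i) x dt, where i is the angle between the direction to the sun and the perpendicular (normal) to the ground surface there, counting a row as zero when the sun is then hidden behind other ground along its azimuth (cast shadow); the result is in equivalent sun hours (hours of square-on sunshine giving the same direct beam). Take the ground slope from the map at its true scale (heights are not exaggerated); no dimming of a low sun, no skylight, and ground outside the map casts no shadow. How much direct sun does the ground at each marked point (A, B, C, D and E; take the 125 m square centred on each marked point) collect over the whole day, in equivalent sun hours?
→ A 2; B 2.8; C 1.7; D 1.7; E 1.3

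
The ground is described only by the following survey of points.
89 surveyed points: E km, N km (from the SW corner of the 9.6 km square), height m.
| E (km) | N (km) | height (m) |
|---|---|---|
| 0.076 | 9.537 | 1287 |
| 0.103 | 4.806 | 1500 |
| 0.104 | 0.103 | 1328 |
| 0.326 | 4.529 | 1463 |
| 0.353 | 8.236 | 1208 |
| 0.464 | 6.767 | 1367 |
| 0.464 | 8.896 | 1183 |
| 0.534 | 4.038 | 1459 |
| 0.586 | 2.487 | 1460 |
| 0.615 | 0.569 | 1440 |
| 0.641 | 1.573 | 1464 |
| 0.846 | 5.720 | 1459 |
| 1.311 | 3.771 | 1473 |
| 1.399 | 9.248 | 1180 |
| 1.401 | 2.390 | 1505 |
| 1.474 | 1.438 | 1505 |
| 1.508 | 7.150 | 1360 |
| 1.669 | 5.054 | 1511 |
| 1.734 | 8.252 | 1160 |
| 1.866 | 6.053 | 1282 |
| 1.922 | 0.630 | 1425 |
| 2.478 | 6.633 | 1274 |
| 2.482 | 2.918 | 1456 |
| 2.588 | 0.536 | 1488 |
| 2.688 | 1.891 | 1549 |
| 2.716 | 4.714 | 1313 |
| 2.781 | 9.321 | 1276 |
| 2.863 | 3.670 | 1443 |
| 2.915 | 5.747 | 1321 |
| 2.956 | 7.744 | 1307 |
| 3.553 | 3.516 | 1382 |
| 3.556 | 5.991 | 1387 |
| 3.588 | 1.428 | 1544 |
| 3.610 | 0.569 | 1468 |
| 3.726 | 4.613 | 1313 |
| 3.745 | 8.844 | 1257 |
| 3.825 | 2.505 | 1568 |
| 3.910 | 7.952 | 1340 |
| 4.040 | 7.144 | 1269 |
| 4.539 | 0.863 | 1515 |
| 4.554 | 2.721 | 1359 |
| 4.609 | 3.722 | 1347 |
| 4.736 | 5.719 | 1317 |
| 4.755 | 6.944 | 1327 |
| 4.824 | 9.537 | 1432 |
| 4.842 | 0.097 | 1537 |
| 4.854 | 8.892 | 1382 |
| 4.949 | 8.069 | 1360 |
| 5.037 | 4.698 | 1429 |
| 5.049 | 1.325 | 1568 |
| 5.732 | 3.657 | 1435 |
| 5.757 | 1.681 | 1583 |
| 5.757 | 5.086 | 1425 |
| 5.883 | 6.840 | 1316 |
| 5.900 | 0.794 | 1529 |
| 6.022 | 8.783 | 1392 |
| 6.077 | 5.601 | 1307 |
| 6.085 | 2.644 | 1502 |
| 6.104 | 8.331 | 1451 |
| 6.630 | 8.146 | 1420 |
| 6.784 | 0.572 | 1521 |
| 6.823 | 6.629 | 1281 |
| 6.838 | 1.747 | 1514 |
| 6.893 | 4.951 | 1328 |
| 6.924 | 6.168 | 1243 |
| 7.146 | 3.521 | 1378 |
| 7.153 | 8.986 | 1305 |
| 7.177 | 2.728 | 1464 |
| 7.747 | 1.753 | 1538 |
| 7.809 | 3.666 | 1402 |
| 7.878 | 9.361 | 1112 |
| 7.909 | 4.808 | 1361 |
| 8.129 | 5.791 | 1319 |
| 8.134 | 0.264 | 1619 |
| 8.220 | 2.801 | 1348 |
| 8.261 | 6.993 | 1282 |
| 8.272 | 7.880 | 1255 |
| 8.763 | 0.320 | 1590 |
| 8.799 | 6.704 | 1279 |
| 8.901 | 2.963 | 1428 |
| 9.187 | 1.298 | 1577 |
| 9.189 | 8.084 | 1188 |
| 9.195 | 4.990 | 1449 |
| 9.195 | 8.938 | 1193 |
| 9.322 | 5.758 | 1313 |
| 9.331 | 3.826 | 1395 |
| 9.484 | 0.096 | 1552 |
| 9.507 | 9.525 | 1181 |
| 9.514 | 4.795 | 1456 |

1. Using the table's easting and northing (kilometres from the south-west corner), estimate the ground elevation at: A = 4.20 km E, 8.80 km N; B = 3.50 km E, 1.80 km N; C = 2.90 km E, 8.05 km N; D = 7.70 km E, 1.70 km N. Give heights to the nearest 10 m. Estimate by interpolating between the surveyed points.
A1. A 1300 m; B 1550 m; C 1290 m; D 1540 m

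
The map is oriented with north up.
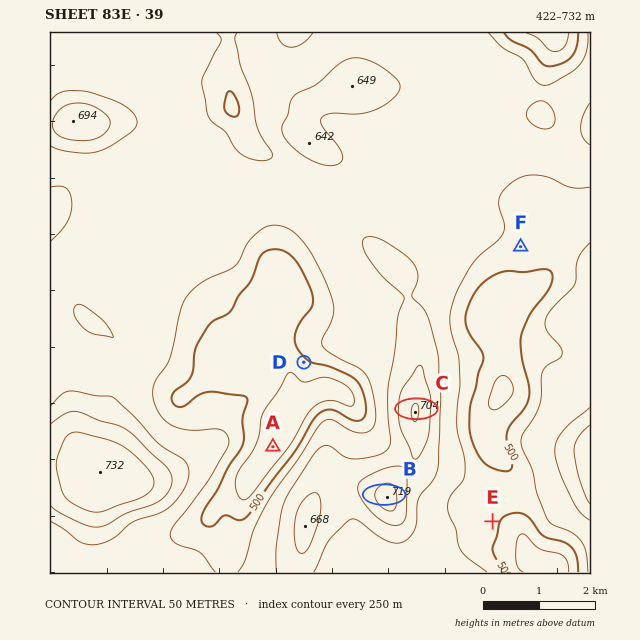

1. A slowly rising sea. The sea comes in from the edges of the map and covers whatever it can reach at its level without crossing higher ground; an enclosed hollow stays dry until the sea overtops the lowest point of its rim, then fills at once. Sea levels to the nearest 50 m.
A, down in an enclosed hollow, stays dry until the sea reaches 550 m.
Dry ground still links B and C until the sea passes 650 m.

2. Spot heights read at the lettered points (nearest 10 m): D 490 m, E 510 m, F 520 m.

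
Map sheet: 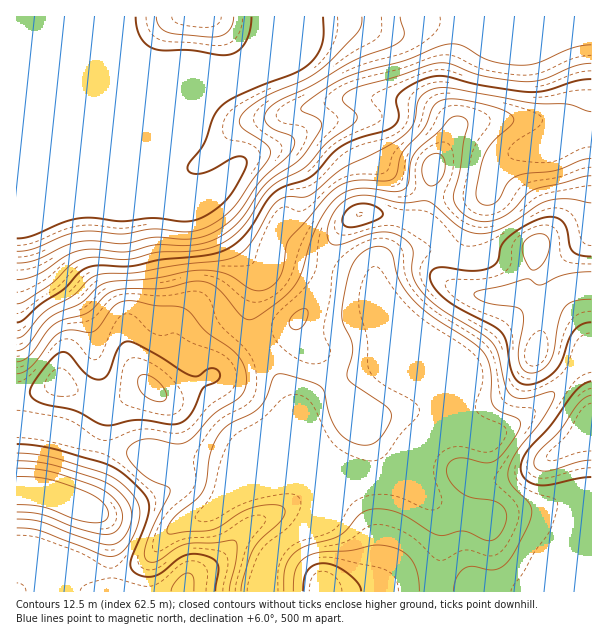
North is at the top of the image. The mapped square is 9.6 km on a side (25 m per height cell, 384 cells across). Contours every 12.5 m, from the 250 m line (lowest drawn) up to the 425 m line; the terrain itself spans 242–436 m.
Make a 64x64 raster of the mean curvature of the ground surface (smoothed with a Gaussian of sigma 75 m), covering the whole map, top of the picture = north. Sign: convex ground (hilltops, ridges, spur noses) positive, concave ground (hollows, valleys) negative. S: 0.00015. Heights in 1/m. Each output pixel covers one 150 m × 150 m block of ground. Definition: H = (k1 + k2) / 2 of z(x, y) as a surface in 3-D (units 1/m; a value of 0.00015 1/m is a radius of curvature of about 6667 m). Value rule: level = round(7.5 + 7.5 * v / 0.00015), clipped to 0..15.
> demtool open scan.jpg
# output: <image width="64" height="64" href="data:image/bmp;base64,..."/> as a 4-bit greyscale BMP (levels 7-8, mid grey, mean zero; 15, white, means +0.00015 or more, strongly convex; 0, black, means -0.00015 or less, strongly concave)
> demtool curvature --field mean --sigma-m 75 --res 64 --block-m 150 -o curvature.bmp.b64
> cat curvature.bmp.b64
<image width="64" height="64" href="data:image/bmp;base64,Qk12CAAAAAAAAHYAAAAoAAAAQAAAAEAAAAABAAQAAAAAAAAIAAATCwAAEwsAABAAAAAAAAAAAAAAABEREQAiIiIAMzMzAERERABVVVUAZmZmAHd3dwCIiIgAmZmZAKqqqgC7u7sAzMzMAN3d3QDu7u4A////AId3d3iZmrzLvMuYh1EWE3vv65iJmZiHZoq6mZmId3d3d3d3d3d4iHis3LqpcxUUjP/rmIiZmYdmirqIiZh3d3d3d3d3ZVZTI3z+3MuWEyWd/9uIiImZh2Z5qXeJmId3d3d3d2MjZ1EASu/czLcxJIvuyod4iJmHZnmYZXmZiHd3d3ZSACaaggAXvLq8uUESWJqYd4iImZhmeZdVaKmYd3dUMAATad61AAN4h4vLhCEjRVZ3iIiZh2Z4hkRomZh3dwAAJWit/+gwATREad3JZCIQFGiZmIiHZnh1Q1eZmId3ERNpze//+2IREiJHvv25ZGYyWJmZiHZmd2VTRoiYiIhVV67////8lkMyIiWM7u2lZ3RZqZiIdmZ3ZmNFZ4iImcvN/////9uYh2ZTMzabzMlXdliZiIdlVmZlREVmZ3iZ//////7sqIiaqoVGQiRoqWd3ZXd3dlVWZ3dmVmZlVnj////tzLp1VpvMpzZ3ZERWd3d2VWZWZVeJqpd4iGVEVe/+3KmZl1M0ebuoRnd3d3d3d3d2Z3d1aavLmIrMp1RDu7uoZVVVQiRXmZhFd3d3d3d3dmZnd3V6zcqHi//8llSIh2UyIzMyRmZ4iGR3d3d3d3ZVZ3ZndXrMqFVq///ah2VUMgATRENFRXd3ZFd3d3d3ZWiZlld2V5l0MkfP/+ypIRAAIzVmVDRXiHZlRnd3d3ZHmqqXVXdlVUQxJHrN3LoSJFZkV4dlVXiZdlVEV3d3dVmqqphlZ3dmZ2IRNYq7undmZDWJqXZniqmGVVVUZ3dkeruqqYdmd3dmVDISR6vMVUM0aJqpiIm8uodmZ4ZGd1WauqqqmYh3d3d3ZCEki95nd4iJqpmZm8y6mIiJmGRVRpqqmZmZmHd3iJmYUgFZ35mruqqZiIm8zKmJmaqZdkRXmamYiIh2d3ZniaqEEBa+ms3cuYd3irzKh4mruod3ZneIiId2VWd3d1Rnq6cwA4t5zdyoZWebzKh3iry5hmZ3d3d3d2Vnd3d3Ykac3IMRWFe925ZEaLzKhmaKzLl2VniZiHdlVnd3d3dSNZ3/2EI0JZ3bhURpu6hlZ4q7qGVniZqZiHVnd3d3dzIkjf/8YkUDjOyWRXqphlVnmqqHVWeJmaqZdWd3d3dkIzR7//2CNwKN/adViZhlVniIh2VVeJmIiZmFZ3d3dTJERWnP/IMUAo3+uGaKl2Z4mIdmVVaJqYd4iIVnd3YyNFZmZ5vLhSIDjO65d5qoZ4mYdmZmaJu7l3d3dXd3UzRWeIh3ebuWVAN7zKh4rLmImph2d3d4q8ypdmdld3Q0VniaqYd4mpdmI2iYd3nNy5mamIiIh3eKvLqHZmZ3Q0Z5q8y6mHeJmHc0VmVWit7cupmaqqmHZWebu5h2VnU1aKze7cuph4iYiFVVRFeb3dy6mrzMuXZERXmqqXZVVFaL3u7cy7qHeJqrdmVWebzLqqmazu25dUM0aKqphmVFaL3u26mZmYd3m82Id3irzKh3iZvO7bmGVERXmph2VVV5zduXVVVnh3eJu4iImrzLhUWJqrvLqph2VVeamHZURWiql1RDNFeJhmZ3Zniau6lkNYqpiIiaqql2Z5qpdUMzRndlVWZmeby4ZEREVniZh1M1ipZURXmry5dmirqFMhI1Z3eJmZms7+t1MjNFZ3d2Q0V4dCEjVovNyWV6zbhkNFeaqqqqqr3v/adDM0RWZmVDNWZCEBI0ac7qZFnf/rmJrN3cuXZnib3cuGVVRFVmZUQ0RDIRESI2v/2ENr///+3d7sqGQyNFeaupdndlRFVUQzM0MzIiERSf/6U0jv///suql1MhESRomqmHd3d2VVVmZlVVVEMQAn7/10Nq7//admdlQzIiNXiaqZh3d3d3d3d3d2d3ZDEBa//qZFeaqXQjWIdlRERXiZmZmoeHd3d3d3d2eZmGQgE3vcp2ZmVDEAOMy4ZVVniYh3iqd4h3d3d3d3eaqql0IBNoiIh3ZDEAJs/9p1VWd3dlV5p4iHd3d3d3d4mqupYxASNFeKmHZDNZ3/6nZVZmZURGiXd3d3eJmHd3d4mql1IRERNYu7uph4rf/ahlVVVUREV4d3d3d5mph3dlV4moZDMyEkebu7uYiKzcqHZlVVVVVWd3d3d3eZh3d3ZVeKmHZ3UyNGeImHZVeKqph3dmZmZmZ3d3d3d3d3d3d2RoqqmqunQzM0RUQiJGiqqpmZmZiHd3d3d3d3d3d3d3dViru83uyWVDMzMyIkebzMzMzLu6mIeHd3d3d3d3d3d2R5qqve/9uoh2ZmVVeb3t3d3dzLupiId3d3d3d3d3d3dVeIiKze7t3cu6qZmrzdzMzMuqqrqZh3d3d3d3d3d3d3VVVVZ5q83u7cy7qrvLqZiIh3d5qqmHd3d3d3d3d3d3d1VERERWeazMuqqZqqmGVVVURFeKqnd3d3d3d3d3d3d2VVRDIiI1eJmYiIiJmXVDMzMzRXmqd3Z3dnd3dlVURERmZlZTESNWd3d3ZniYdUM0RERFZ4l3Z5mHZ3dmd2VEVniHV3dSJFZmZmVVVnh2VVVVVVVWd3ZomZh3dmeIh2ZnmZhVd3Y0VmZmVURFZ3dmVmZmVVVmdnmZmHdmeJqpiJqqqGV3d0VndmVVVUVWd2Znd3d2ZVVniZmHd2Z4m8u7vMuoZHd3Rnh2Zmd3ZmZ3d3d3d3d3ZneZmId2Zmeb3d3d3Llkd3dXiIdmeJmHd3d3d3d3d3d3"/>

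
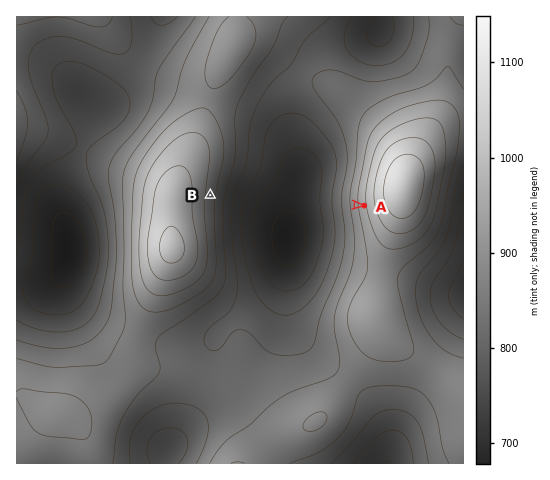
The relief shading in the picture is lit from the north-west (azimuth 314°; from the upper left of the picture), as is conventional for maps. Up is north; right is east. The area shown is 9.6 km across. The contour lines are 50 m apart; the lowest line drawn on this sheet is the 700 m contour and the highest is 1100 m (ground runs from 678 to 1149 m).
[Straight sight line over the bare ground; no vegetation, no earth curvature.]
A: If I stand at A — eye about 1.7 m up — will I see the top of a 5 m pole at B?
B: Yes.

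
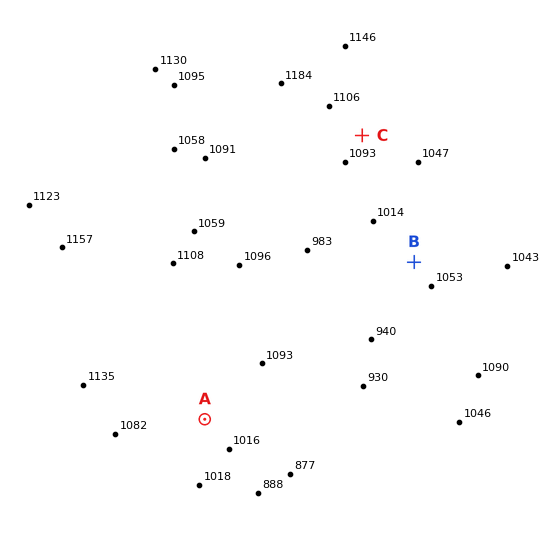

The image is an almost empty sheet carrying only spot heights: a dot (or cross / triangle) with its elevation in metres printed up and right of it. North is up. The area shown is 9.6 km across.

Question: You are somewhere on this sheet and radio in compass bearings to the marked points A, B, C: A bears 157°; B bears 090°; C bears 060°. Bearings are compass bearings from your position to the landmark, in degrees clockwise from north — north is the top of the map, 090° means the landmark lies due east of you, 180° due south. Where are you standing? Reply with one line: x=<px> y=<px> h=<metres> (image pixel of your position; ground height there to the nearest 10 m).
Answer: x=139 y=263 h=1150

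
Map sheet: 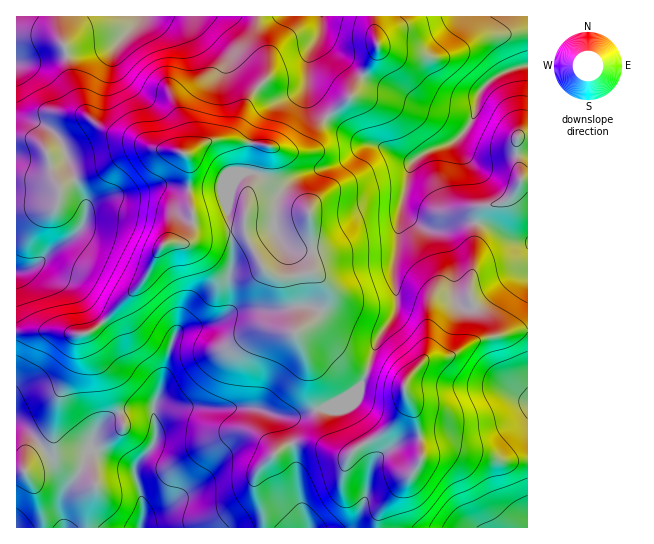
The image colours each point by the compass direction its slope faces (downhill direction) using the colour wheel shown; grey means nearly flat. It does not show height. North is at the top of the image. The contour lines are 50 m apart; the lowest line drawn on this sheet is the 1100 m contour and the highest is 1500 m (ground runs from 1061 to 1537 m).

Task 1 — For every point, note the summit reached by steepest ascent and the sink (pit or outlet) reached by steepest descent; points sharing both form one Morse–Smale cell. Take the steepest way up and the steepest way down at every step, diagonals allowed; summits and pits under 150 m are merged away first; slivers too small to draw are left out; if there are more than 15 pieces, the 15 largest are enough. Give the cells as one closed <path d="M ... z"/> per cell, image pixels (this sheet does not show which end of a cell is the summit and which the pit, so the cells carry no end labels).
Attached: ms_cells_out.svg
<path d="M373 16l-356 0-1 315 38 0 20 4 16-3 8-5 43-44 18-33 6-6 18-1 5-5 5-21-4-15 0-40-3-9 27-13 25 0 52 12 11 0 6-3 20-32 25-22 7-14 18-30z"/><path d="M527 16l-153 0 1 19 2 7 0 9-2 6-16 24-7 14-25 22-20 32-6 3-11 0-52-12-25 0-28 14 4 8 0 40 4 19-5 17-8 5 9 0 12-8 37-4 5-2 2-2 2 11 10 20 6 9 8 8 16 2 22-5 6 1 10 13-1 17-5 11-10 10-10 6 14 2 16 12 17 17 17 11 5-2 11-33 17-26 1-12-4-32 6-26 0-18 3-18 2 8 9 8 13 8 12 3 9 9 6 18 2 39 6 9 10 1 10-5 26-23 12-5 7 0 2-2z"/><path d="M245 227l-2 2-5 2-37 4-16 9-20 0-6 6-18 33-43 44-8 5-11 3-25-4-38 2 1 195 122 0 4-9 0-16-8-26 0-8 20-27 1-15-3-18 5-4 39 3 57 0 19 7 17 2 25-8 12-1 33-21 6-15-15-7-38-33-14-2 10-6 10-10 5-11 1-17-2-5-10-9-26 5-13-1-7-4-4-5-15-26z"/><path d="M369 373l-4 1-5 13-15 12-18 9-12 1-25 8-17-2-19-7-99-1-2 2 3 18-1 15-20 27 0 8 8 26 0 16-3 8 237 1 0-10 4-9 39-47 1-17-6-34-10-17-1-8z"/><path d="M527 331l-10 0-43 10-20 14-29 5-14 14-6 8-1 8 9 17 6 20 2 32-9 15-31 35-4 9 1 10 150-1z"/><path d="M402 205l-3 18 0 18-6 26 4 32-1 12-19 28-10 34 38 12 6-11 16-15 27-4 15-11 13-5 35-8 10 0 1-57-9 1-12 5-26 23-10 5-10-1-6-9-2-39-6-18-9-9-12-3-13-8-9-8z"/>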